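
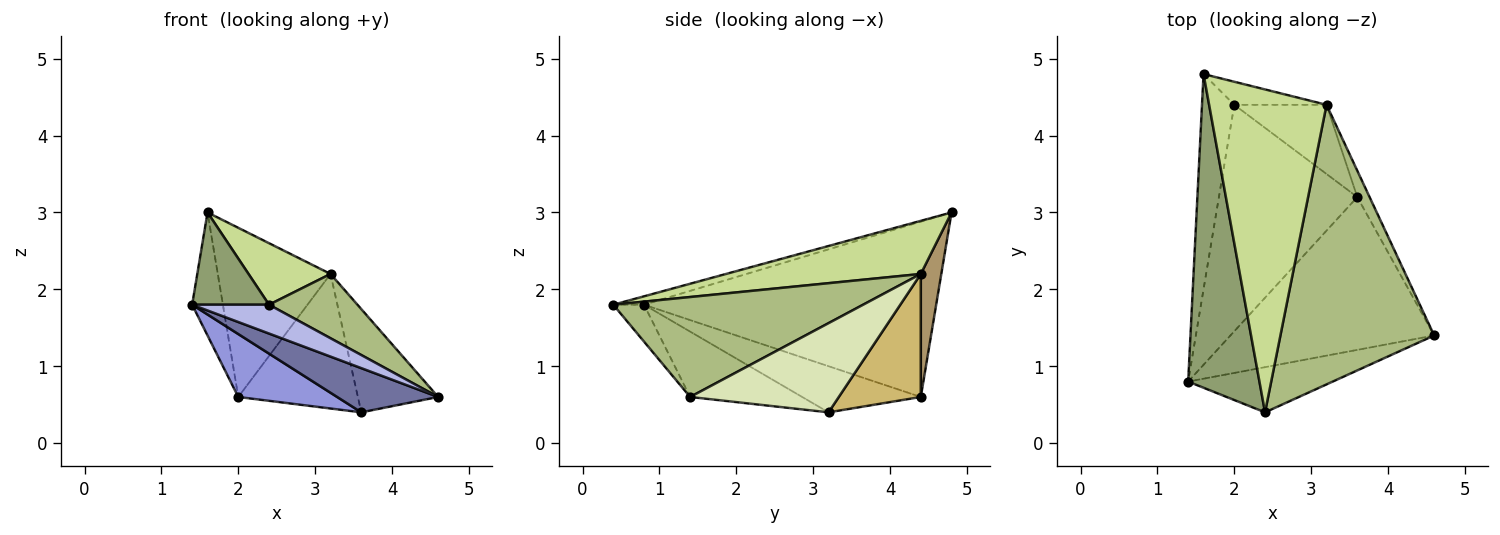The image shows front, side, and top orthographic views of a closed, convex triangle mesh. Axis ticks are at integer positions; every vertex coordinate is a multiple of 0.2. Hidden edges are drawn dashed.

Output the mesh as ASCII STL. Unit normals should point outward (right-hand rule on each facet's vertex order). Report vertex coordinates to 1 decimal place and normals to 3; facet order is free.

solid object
 facet normal -0.294 -0.266 -0.918
  outer loop
   vertex 3.6 3.2 0.4
   vertex 4.6 1.4 0.6
   vertex 1.4 0.8 1.8
  endloop
 endfacet
 facet normal -0.978 0.103 -0.180
  outer loop
   vertex 2.0 4.4 0.6
   vertex 1.4 0.8 1.8
   vertex 1.6 4.8 3.0
  endloop
 endfacet
 facet normal -0.306 -0.255 -0.917
  outer loop
   vertex 2.0 4.4 0.6
   vertex 3.6 3.2 0.4
   vertex 1.4 0.8 1.8
  endloop
 endfacet
 facet normal -0.210 -0.526 -0.824
  outer loop
   vertex 2.4 0.4 1.8
   vertex 1.4 0.8 1.8
   vertex 4.6 1.4 0.6
  endloop
 endfacet
 facet normal -0.112 -0.280 0.953
  outer loop
   vertex 2.4 0.4 1.8
   vertex 1.6 4.8 3.0
   vertex 1.4 0.8 1.8
  endloop
 endfacet
 facet normal 0.535 -0.189 0.823
  outer loop
   vertex 3.2 4.4 2.2
   vertex 2.4 0.4 1.8
   vertex 4.6 1.4 0.6
  endloop
 endfacet
 facet normal 0.406 -0.171 0.898
  outer loop
   vertex 3.2 4.4 2.2
   vertex 1.6 4.8 3.0
   vertex 2.4 0.4 1.8
  endloop
 endfacet
 facet normal 0.873 0.472 -0.120
  outer loop
   vertex 3.2 4.4 2.2
   vertex 4.6 1.4 0.6
   vertex 3.6 3.2 0.4
  endloop
 endfacet
 facet normal 0.177 0.975 -0.133
  outer loop
   vertex 3.2 4.4 2.2
   vertex 2.0 4.4 0.6
   vertex 1.6 4.8 3.0
  endloop
 endfacet
 facet normal 0.521 0.759 -0.390
  outer loop
   vertex 3.2 4.4 2.2
   vertex 3.6 3.2 0.4
   vertex 2.0 4.4 0.6
  endloop
 endfacet
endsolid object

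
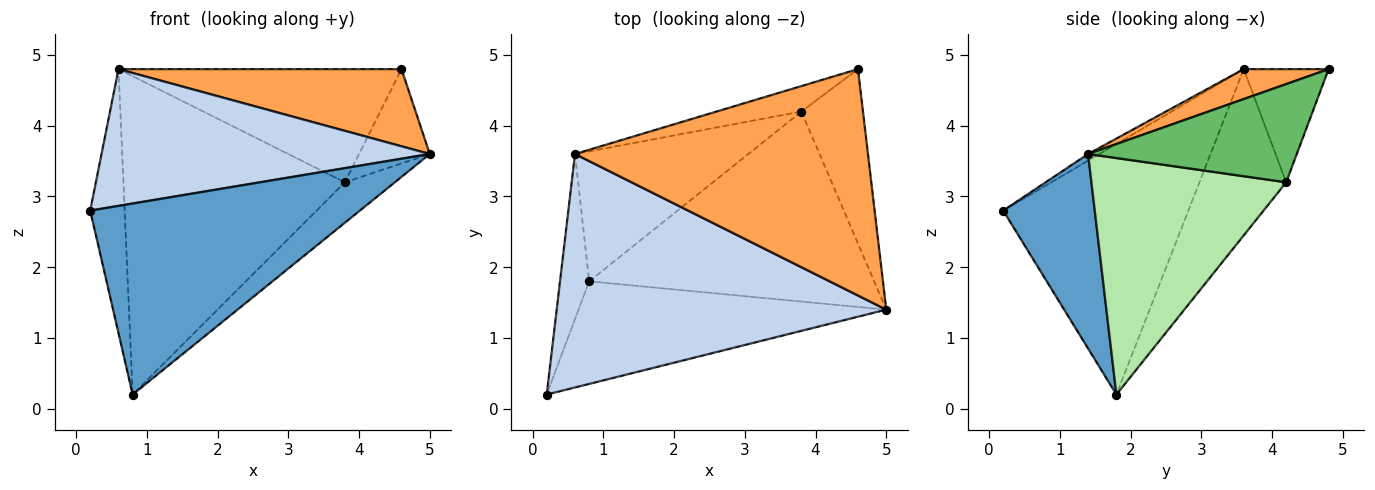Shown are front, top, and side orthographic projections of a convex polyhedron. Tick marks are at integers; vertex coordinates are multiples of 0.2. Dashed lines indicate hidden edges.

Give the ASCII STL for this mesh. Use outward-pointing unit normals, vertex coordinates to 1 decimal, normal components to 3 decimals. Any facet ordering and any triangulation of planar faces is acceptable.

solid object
 facet normal 0.287 -0.844 -0.453
  outer loop
   vertex 0.8 1.8 0.2
   vertex 5.0 1.4 3.6
   vertex 0.2 0.2 2.8
  endloop
 endfacet
 facet normal -0.017 -0.505 0.863
  outer loop
   vertex 0.6 3.6 4.8
   vertex 0.2 0.2 2.8
   vertex 5.0 1.4 3.6
  endloop
 endfacet
 facet normal 0.096 -0.321 0.942
  outer loop
   vertex 0.6 3.6 4.8
   vertex 5.0 1.4 3.6
   vertex 4.6 4.8 4.8
  endloop
 endfacet
 facet normal -0.977 0.182 -0.114
  outer loop
   vertex 0.6 3.6 4.8
   vertex 0.8 1.8 0.2
   vertex 0.2 0.2 2.8
  endloop
 endfacet
 facet normal 0.814 0.276 -0.511
  outer loop
   vertex 3.8 4.2 3.2
   vertex 4.6 4.8 4.8
   vertex 5.0 1.4 3.6
  endloop
 endfacet
 facet normal 0.630 0.162 -0.759
  outer loop
   vertex 3.8 4.2 3.2
   vertex 5.0 1.4 3.6
   vertex 0.8 1.8 0.2
  endloop
 endfacet
 facet normal -0.281 0.936 -0.211
  outer loop
   vertex 3.8 4.2 3.2
   vertex 0.6 3.6 4.8
   vertex 4.6 4.8 4.8
  endloop
 endfacet
 facet normal -0.341 0.870 -0.355
  outer loop
   vertex 3.8 4.2 3.2
   vertex 0.8 1.8 0.2
   vertex 0.6 3.6 4.8
  endloop
 endfacet
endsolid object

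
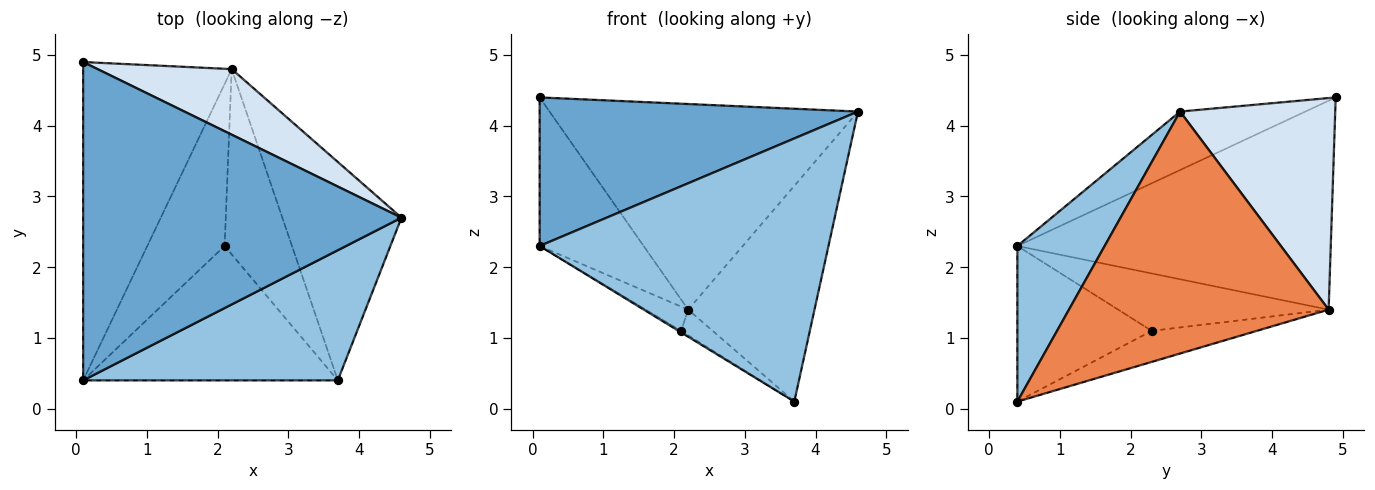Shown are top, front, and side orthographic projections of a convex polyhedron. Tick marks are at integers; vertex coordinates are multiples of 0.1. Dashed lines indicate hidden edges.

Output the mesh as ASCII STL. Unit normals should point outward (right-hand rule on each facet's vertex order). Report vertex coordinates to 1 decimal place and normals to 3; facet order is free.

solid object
 facet normal -0.164 -0.417 0.894
  outer loop
   vertex 0.1 4.9 4.4
   vertex 0.1 0.4 2.3
   vertex 4.6 2.7 4.2
  endloop
 endfacet
 facet normal 0.262 -0.865 0.428
  outer loop
   vertex 3.7 0.4 0.1
   vertex 4.6 2.7 4.2
   vertex 0.1 0.4 2.3
  endloop
 endfacet
 facet normal -0.787 0.261 -0.559
  outer loop
   vertex 2.2 4.8 1.4
   vertex 0.1 0.4 2.3
   vertex 0.1 4.9 4.4
  endloop
 endfacet
 facet normal 0.432 0.859 0.274
  outer loop
   vertex 2.2 4.8 1.4
   vertex 0.1 4.9 4.4
   vertex 4.6 2.7 4.2
  endloop
 endfacet
 facet normal 0.822 0.400 -0.405
  outer loop
   vertex 2.2 4.8 1.4
   vertex 4.6 2.7 4.2
   vertex 3.7 0.4 0.1
  endloop
 endfacet
 facet normal -0.521 0.010 -0.853
  outer loop
   vertex 2.1 2.3 1.1
   vertex 3.7 0.4 0.1
   vertex 0.1 0.4 2.3
  endloop
 endfacet
 facet normal -0.592 0.119 -0.797
  outer loop
   vertex 2.1 2.3 1.1
   vertex 0.1 0.4 2.3
   vertex 2.2 4.8 1.4
  endloop
 endfacet
 facet normal -0.415 0.125 -0.901
  outer loop
   vertex 2.1 2.3 1.1
   vertex 2.2 4.8 1.4
   vertex 3.7 0.4 0.1
  endloop
 endfacet
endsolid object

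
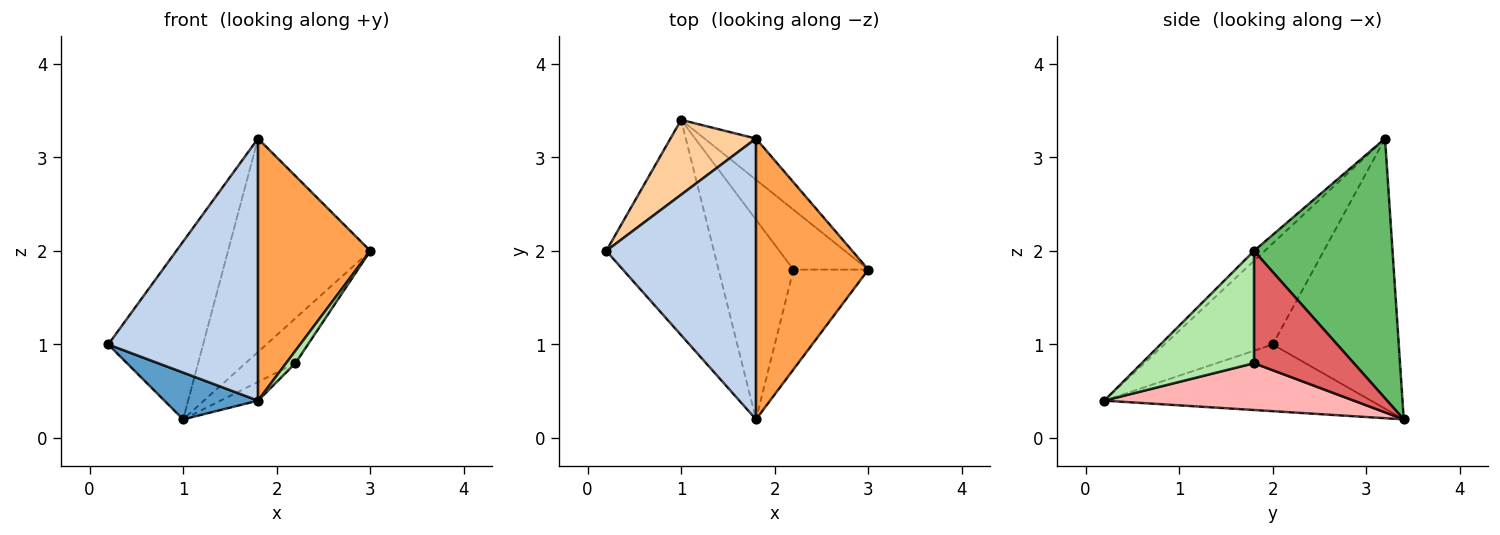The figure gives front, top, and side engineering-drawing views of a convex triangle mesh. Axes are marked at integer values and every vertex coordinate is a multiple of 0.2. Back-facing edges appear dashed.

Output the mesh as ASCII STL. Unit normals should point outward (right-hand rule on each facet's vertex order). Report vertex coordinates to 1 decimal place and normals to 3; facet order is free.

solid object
 facet normal -0.518 -0.182 -0.836
  outer loop
   vertex 1.0 3.4 0.2
   vertex 1.8 0.2 0.4
   vertex 0.2 2.0 1.0
  endloop
 endfacet
 facet normal -0.443 -0.612 0.656
  outer loop
   vertex 1.8 3.2 3.2
   vertex 0.2 2.0 1.0
   vertex 1.8 0.2 0.4
  endloop
 endfacet
 facet normal -0.065 -0.681 0.730
  outer loop
   vertex 1.8 3.2 3.2
   vertex 1.8 0.2 0.4
   vertex 3.0 1.8 2.0
  endloop
 endfacet
 facet normal -0.775 0.583 0.245
  outer loop
   vertex 1.8 3.2 3.2
   vertex 1.0 3.4 0.2
   vertex 0.2 2.0 1.0
  endloop
 endfacet
 facet normal 0.691 0.710 -0.137
  outer loop
   vertex 1.8 3.2 3.2
   vertex 3.0 1.8 2.0
   vertex 1.0 3.4 0.2
  endloop
 endfacet
 facet normal 0.830 -0.069 -0.553
  outer loop
   vertex 2.2 1.8 0.8
   vertex 3.0 1.8 2.0
   vertex 1.8 0.2 0.4
  endloop
 endfacet
 facet normal 0.768 0.384 -0.512
  outer loop
   vertex 2.2 1.8 0.8
   vertex 1.0 3.4 0.2
   vertex 3.0 1.8 2.0
  endloop
 endfacet
 facet normal 0.528 0.079 -0.845
  outer loop
   vertex 2.2 1.8 0.8
   vertex 1.8 0.2 0.4
   vertex 1.0 3.4 0.2
  endloop
 endfacet
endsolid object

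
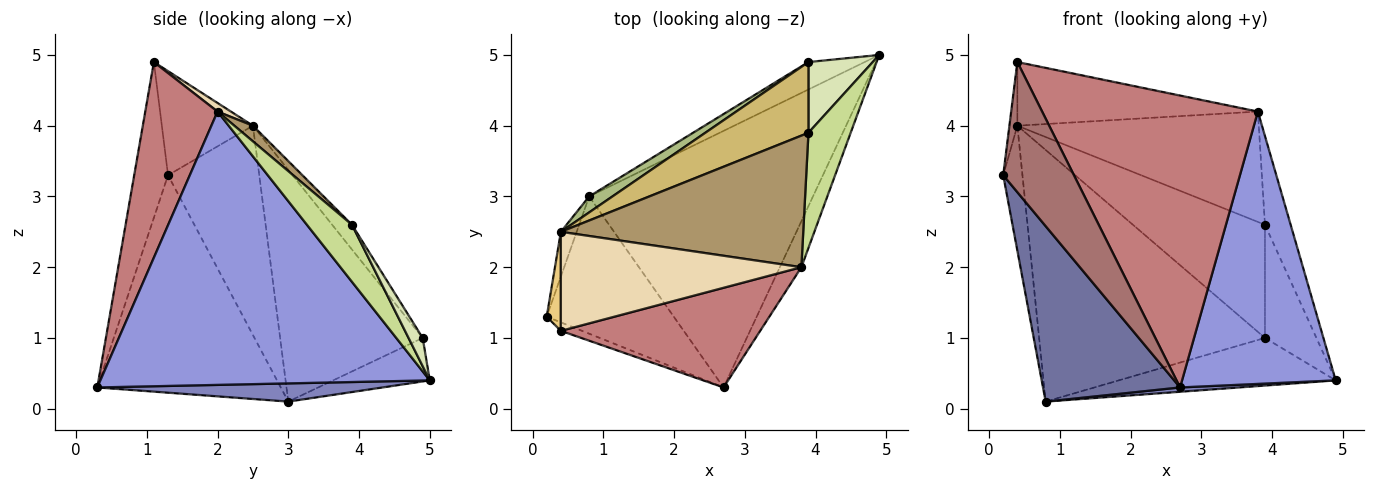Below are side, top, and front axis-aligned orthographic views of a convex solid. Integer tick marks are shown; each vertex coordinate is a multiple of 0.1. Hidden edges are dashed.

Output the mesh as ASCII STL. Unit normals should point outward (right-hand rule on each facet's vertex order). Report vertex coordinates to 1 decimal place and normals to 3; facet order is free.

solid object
 facet normal -0.726 -0.542 -0.424
  outer loop
   vertex 0.8 3.0 0.1
   vertex 2.7 0.3 0.3
   vertex 0.2 1.3 3.3
  endloop
 endfacet
 facet normal 0.081 -0.017 -0.997
  outer loop
   vertex 0.8 3.0 0.1
   vertex 4.9 5.0 0.4
   vertex 2.7 0.3 0.3
  endloop
 endfacet
 facet normal 0.904 -0.422 -0.071
  outer loop
   vertex 3.8 2.0 4.2
   vertex 2.7 0.3 0.3
   vertex 4.9 5.0 0.4
  endloop
 endfacet
 facet normal -0.360 0.808 -0.466
  outer loop
   vertex 3.9 4.9 1.0
   vertex 4.9 5.0 0.4
   vertex 0.8 3.0 0.1
  endloop
 endfacet
 facet normal -0.976 0.206 -0.074
  outer loop
   vertex 0.4 2.5 4.0
   vertex 0.8 3.0 0.1
   vertex 0.2 1.3 3.3
  endloop
 endfacet
 facet normal -0.533 0.844 0.054
  outer loop
   vertex 0.4 2.5 4.0
   vertex 3.9 4.9 1.0
   vertex 0.8 3.0 0.1
  endloop
 endfacet
 facet normal 0.731 0.417 0.541
  outer loop
   vertex 3.9 3.9 2.6
   vertex 3.8 2.0 4.2
   vertex 4.9 5.0 0.4
  endloop
 endfacet
 facet normal 0.227 0.826 0.516
  outer loop
   vertex 3.9 3.9 2.6
   vertex 4.9 5.0 0.4
   vertex 3.9 4.9 1.0
  endloop
 endfacet
 facet normal 0.049 0.642 0.765
  outer loop
   vertex 3.9 3.9 2.6
   vertex 0.4 2.5 4.0
   vertex 3.8 2.0 4.2
  endloop
 endfacet
 facet normal -0.126 0.841 0.526
  outer loop
   vertex 3.9 3.9 2.6
   vertex 3.9 4.9 1.0
   vertex 0.4 2.5 4.0
  endloop
 endfacet
 facet normal -0.987 0.086 0.134
  outer loop
   vertex 0.4 1.1 4.9
   vertex 0.4 2.5 4.0
   vertex 0.2 1.3 3.3
  endloop
 endfacet
 facet normal 0.030 0.541 0.841
  outer loop
   vertex 0.4 1.1 4.9
   vertex 3.8 2.0 4.2
   vertex 0.4 2.5 4.0
  endloop
 endfacet
 facet normal -0.431 -0.901 -0.059
  outer loop
   vertex 0.4 1.1 4.9
   vertex 0.2 1.3 3.3
   vertex 2.7 0.3 0.3
  endloop
 endfacet
 facet normal 0.302 -0.902 0.308
  outer loop
   vertex 0.4 1.1 4.9
   vertex 2.7 0.3 0.3
   vertex 3.8 2.0 4.2
  endloop
 endfacet
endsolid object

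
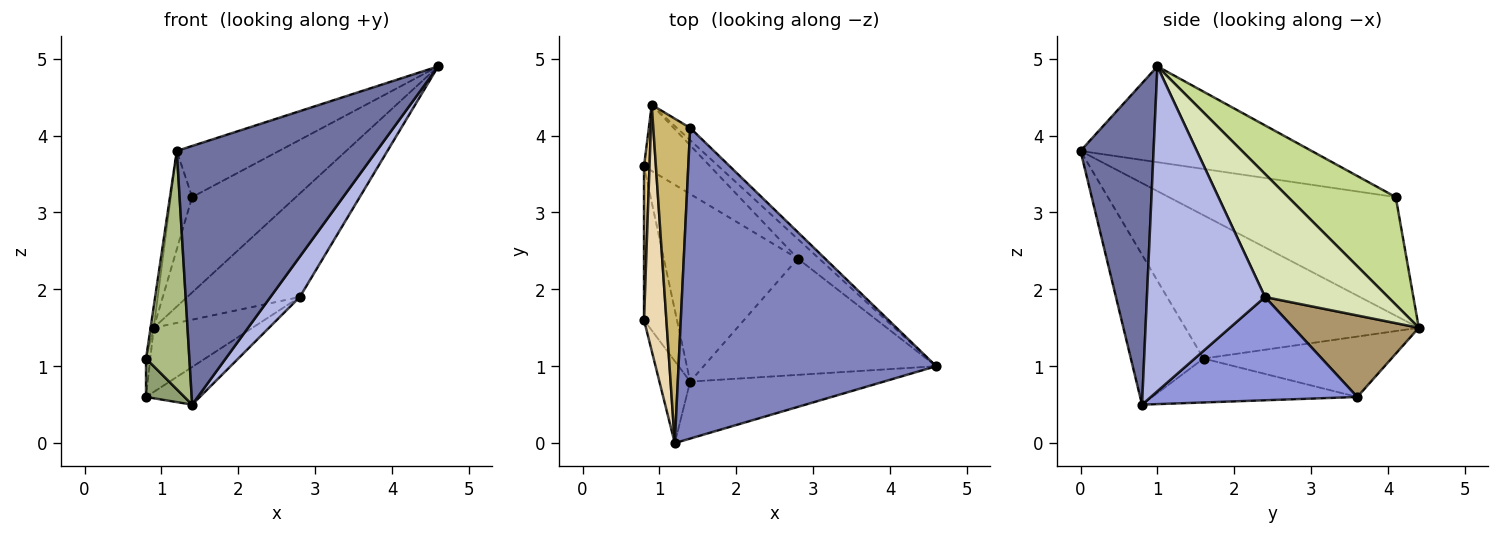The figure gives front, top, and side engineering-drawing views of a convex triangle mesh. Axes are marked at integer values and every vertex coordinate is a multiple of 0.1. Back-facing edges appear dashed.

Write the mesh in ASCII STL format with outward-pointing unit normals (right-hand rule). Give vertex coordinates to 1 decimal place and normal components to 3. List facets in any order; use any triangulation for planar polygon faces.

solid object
 facet normal 0.336 -0.920 -0.203
  outer loop
   vertex 1.4 0.8 0.5
   vertex 4.6 1.0 4.9
   vertex 1.2 0.0 3.8
  endloop
 endfacet
 facet normal -0.345 0.152 0.926
  outer loop
   vertex 1.4 4.1 3.2
   vertex 1.2 0.0 3.8
   vertex 4.6 1.0 4.9
  endloop
 endfacet
 facet normal 0.603 0.157 -0.782
  outer loop
   vertex 2.8 2.4 1.9
   vertex 1.4 0.8 0.5
   vertex 0.8 3.6 0.6
  endloop
 endfacet
 facet normal 0.797 -0.198 -0.571
  outer loop
   vertex 2.8 2.4 1.9
   vertex 4.6 1.0 4.9
   vertex 1.4 0.8 0.5
  endloop
 endfacet
 facet normal -0.791 -0.148 -0.593
  outer loop
   vertex 0.8 1.6 1.1
   vertex 0.8 3.6 0.6
   vertex 1.4 0.8 0.5
  endloop
 endfacet
 facet normal -0.846 -0.504 -0.174
  outer loop
   vertex 0.8 1.6 1.1
   vertex 1.4 0.8 0.5
   vertex 1.2 0.0 3.8
  endloop
 endfacet
 facet normal 0.717 0.691 -0.089
  outer loop
   vertex 0.9 4.4 1.5
   vertex 1.4 4.1 3.2
   vertex 4.6 1.0 4.9
  endloop
 endfacet
 facet normal 0.732 0.670 -0.126
  outer loop
   vertex 0.9 4.4 1.5
   vertex 4.6 1.0 4.9
   vertex 2.8 2.4 1.9
  endloop
 endfacet
 facet normal 0.662 0.522 -0.537
  outer loop
   vertex 0.9 4.4 1.5
   vertex 2.8 2.4 1.9
   vertex 0.8 3.6 0.6
  endloop
 endfacet
 facet normal -0.951 0.090 0.296
  outer loop
   vertex 0.9 4.4 1.5
   vertex 1.2 0.0 3.8
   vertex 1.4 4.1 3.2
  endloop
 endfacet
 facet normal -0.996 0.023 0.091
  outer loop
   vertex 0.9 4.4 1.5
   vertex 0.8 3.6 0.6
   vertex 0.8 1.6 1.1
  endloop
 endfacet
 facet normal -0.988 0.013 0.154
  outer loop
   vertex 0.9 4.4 1.5
   vertex 0.8 1.6 1.1
   vertex 1.2 0.0 3.8
  endloop
 endfacet
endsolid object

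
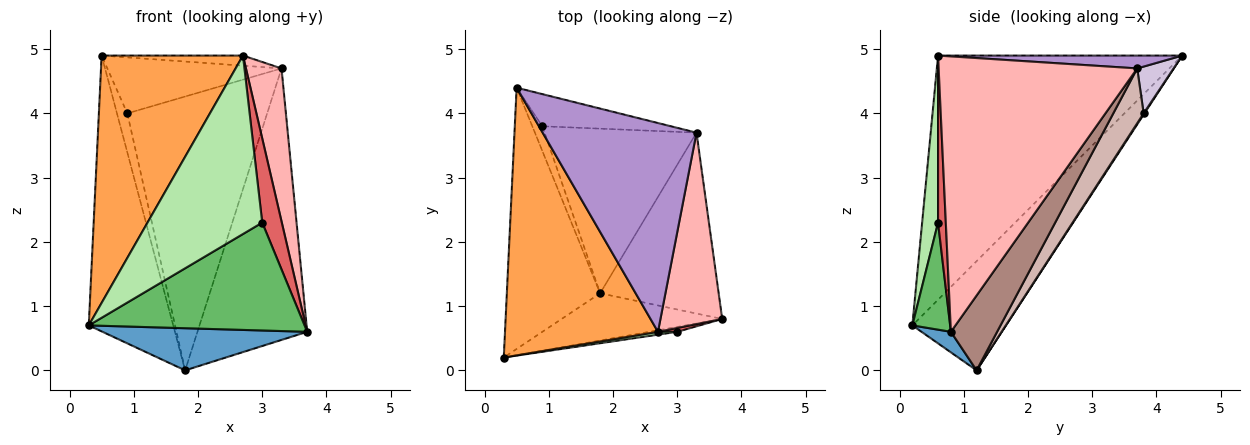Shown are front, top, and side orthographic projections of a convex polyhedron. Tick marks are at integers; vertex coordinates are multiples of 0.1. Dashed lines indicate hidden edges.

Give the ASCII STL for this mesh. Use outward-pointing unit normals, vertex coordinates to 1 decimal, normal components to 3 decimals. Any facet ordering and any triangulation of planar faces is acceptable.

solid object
 facet normal 0.095 -0.663 -0.743
  outer loop
   vertex 1.8 1.2 0.0
   vertex 3.7 0.8 0.6
   vertex 0.3 0.2 0.7
  endloop
 endfacet
 facet normal -0.627 0.566 -0.536
  outer loop
   vertex 1.8 1.2 0.0
   vertex 0.3 0.2 0.7
   vertex 0.5 4.4 4.9
  endloop
 endfacet
 facet normal -0.761 -0.440 0.477
  outer loop
   vertex 2.7 0.6 4.9
   vertex 0.5 4.4 4.9
   vertex 0.3 0.2 0.7
  endloop
 endfacet
 facet normal 0.064 0.843 -0.534
  outer loop
   vertex 0.9 3.8 4.0
   vertex 1.8 1.2 0.0
   vertex 0.5 4.4 4.9
  endloop
 endfacet
 facet normal 0.172 -0.984 -0.045
  outer loop
   vertex 3.0 0.6 2.3
   vertex 0.3 0.2 0.7
   vertex 3.7 0.8 0.6
  endloop
 endfacet
 facet normal 0.137 -0.990 0.016
  outer loop
   vertex 3.0 0.6 2.3
   vertex 2.7 0.6 4.9
   vertex 0.3 0.2 0.7
  endloop
 endfacet
 facet normal 0.369 -0.929 0.043
  outer loop
   vertex 3.0 0.6 2.3
   vertex 3.7 0.8 0.6
   vertex 2.7 0.6 4.9
  endloop
 endfacet
 facet normal 0.961 -0.172 0.216
  outer loop
   vertex 3.3 3.7 4.7
   vertex 2.7 0.6 4.9
   vertex 3.7 0.8 0.6
  endloop
 endfacet
 facet normal 0.083 0.048 0.995
  outer loop
   vertex 3.3 3.7 4.7
   vertex 0.5 4.4 4.9
   vertex 2.7 0.6 4.9
  endloop
 endfacet
 facet normal 0.178 0.853 -0.490
  outer loop
   vertex 3.3 3.7 4.7
   vertex 0.9 3.8 4.0
   vertex 0.5 4.4 4.9
  endloop
 endfacet
 facet normal 0.331 0.785 -0.523
  outer loop
   vertex 3.3 3.7 4.7
   vertex 3.7 0.8 0.6
   vertex 1.8 1.2 0.0
  endloop
 endfacet
 facet normal 0.183 0.843 -0.507
  outer loop
   vertex 3.3 3.7 4.7
   vertex 1.8 1.2 0.0
   vertex 0.9 3.8 4.0
  endloop
 endfacet
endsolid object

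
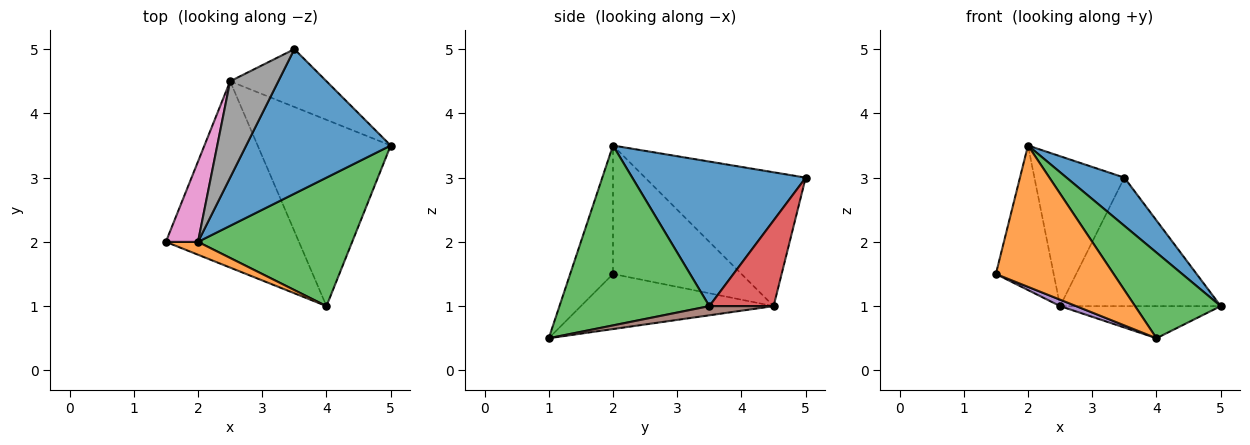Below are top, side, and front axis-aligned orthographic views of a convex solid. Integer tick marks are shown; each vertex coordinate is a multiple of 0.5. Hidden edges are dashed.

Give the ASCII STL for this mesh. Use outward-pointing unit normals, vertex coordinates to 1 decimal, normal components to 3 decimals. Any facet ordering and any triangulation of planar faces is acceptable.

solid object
 facet normal 0.688 -0.229 0.688
  outer loop
   vertex 2.0 2.0 3.5
   vertex 5.0 3.5 1.0
   vertex 3.5 5.0 3.0
  endloop
 endfacet
 facet normal -0.341 -0.936 0.085
  outer loop
   vertex 4.0 1.0 0.5
   vertex 2.0 2.0 3.5
   vertex 1.5 2.0 1.5
  endloop
 endfacet
 facet normal 0.697 -0.398 0.597
  outer loop
   vertex 4.0 1.0 0.5
   vertex 5.0 3.5 1.0
   vertex 2.0 2.0 3.5
  endloop
 endfacet
 facet normal 0.343 0.857 -0.386
  outer loop
   vertex 2.5 4.5 1.0
   vertex 3.5 5.0 3.0
   vertex 5.0 3.5 1.0
  endloop
 endfacet
 facet normal -0.382 -0.032 -0.924
  outer loop
   vertex 2.5 4.5 1.0
   vertex 4.0 1.0 0.5
   vertex 1.5 2.0 1.5
  endloop
 endfacet
 facet normal 0.068 0.170 -0.983
  outer loop
   vertex 2.5 4.5 1.0
   vertex 5.0 3.5 1.0
   vertex 4.0 1.0 0.5
  endloop
 endfacet
 facet normal -0.889 0.400 0.222
  outer loop
   vertex 2.5 4.5 1.0
   vertex 1.5 2.0 1.5
   vertex 2.0 2.0 3.5
  endloop
 endfacet
 facet normal -0.832 0.466 0.300
  outer loop
   vertex 2.5 4.5 1.0
   vertex 2.0 2.0 3.5
   vertex 3.5 5.0 3.0
  endloop
 endfacet
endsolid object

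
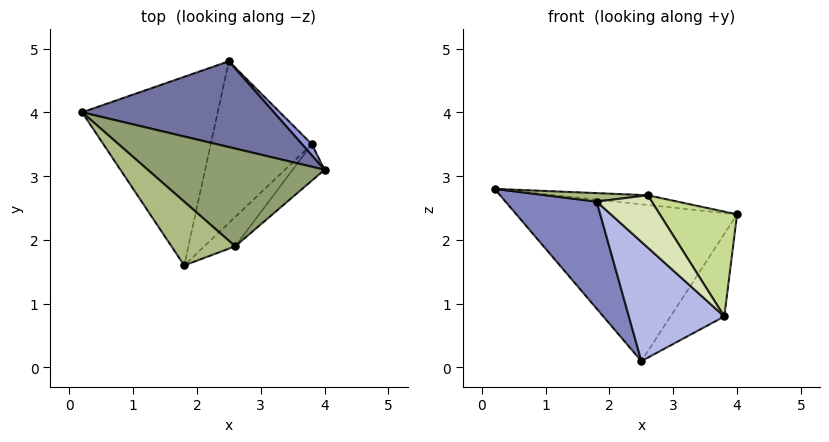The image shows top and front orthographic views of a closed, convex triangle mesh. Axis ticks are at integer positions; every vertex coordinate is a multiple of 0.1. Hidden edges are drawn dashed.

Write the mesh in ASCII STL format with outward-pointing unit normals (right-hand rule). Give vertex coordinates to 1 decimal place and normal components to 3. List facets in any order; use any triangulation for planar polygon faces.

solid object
 facet normal 0.250 0.849 0.465
  outer loop
   vertex 2.5 4.8 0.1
   vertex 0.2 4.0 2.8
   vertex 4.0 3.1 2.4
  endloop
 endfacet
 facet normal -0.647 -0.376 -0.663
  outer loop
   vertex 2.5 4.8 0.1
   vertex 1.8 1.6 2.6
   vertex 0.2 4.0 2.8
  endloop
 endfacet
 facet normal 0.677 0.730 0.098
  outer loop
   vertex 3.8 3.5 0.8
   vertex 2.5 4.8 0.1
   vertex 4.0 3.1 2.4
  endloop
 endfacet
 facet normal -0.158 -0.586 -0.795
  outer loop
   vertex 3.8 3.5 0.8
   vertex 1.8 1.6 2.6
   vertex 2.5 4.8 0.1
  endloop
 endfacet
 facet normal 0.127 0.098 0.987
  outer loop
   vertex 2.6 1.9 2.7
   vertex 4.0 3.1 2.4
   vertex 0.2 4.0 2.8
  endloop
 endfacet
 facet normal -0.074 -0.132 0.989
  outer loop
   vertex 2.6 1.9 2.7
   vertex 0.2 4.0 2.8
   vertex 1.8 1.6 2.6
  endloop
 endfacet
 facet normal 0.594 -0.760 -0.264
  outer loop
   vertex 2.6 1.9 2.7
   vertex 3.8 3.5 0.8
   vertex 4.0 3.1 2.4
  endloop
 endfacet
 facet normal 0.362 -0.813 -0.456
  outer loop
   vertex 2.6 1.9 2.7
   vertex 1.8 1.6 2.6
   vertex 3.8 3.5 0.8
  endloop
 endfacet
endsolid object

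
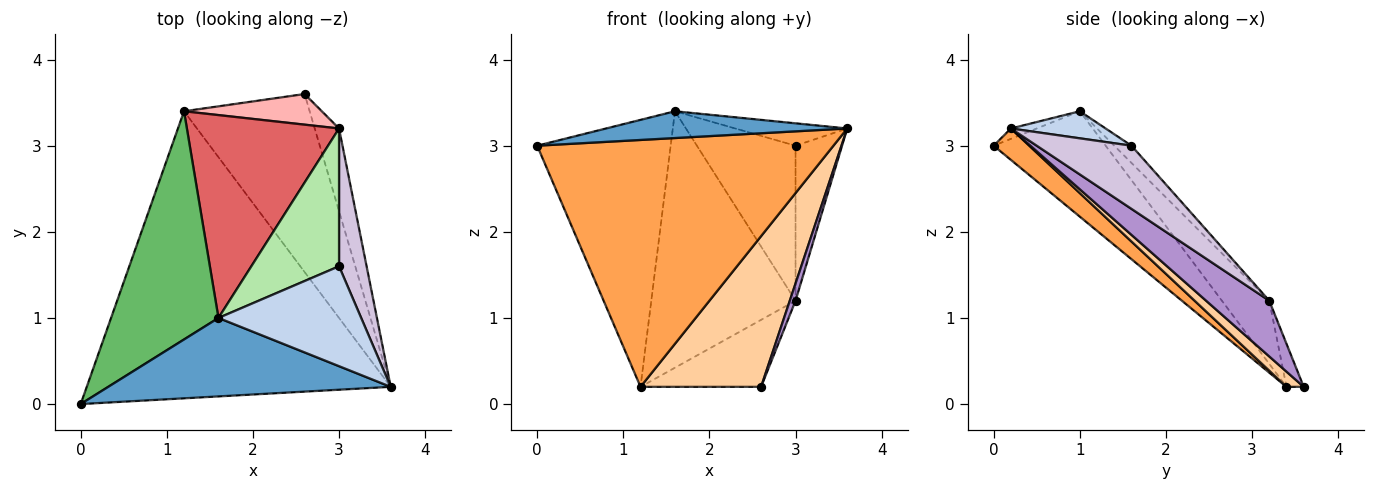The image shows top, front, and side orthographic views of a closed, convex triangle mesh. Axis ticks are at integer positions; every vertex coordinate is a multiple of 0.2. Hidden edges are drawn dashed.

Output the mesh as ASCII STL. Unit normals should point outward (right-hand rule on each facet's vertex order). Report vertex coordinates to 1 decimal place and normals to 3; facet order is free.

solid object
 facet normal -0.035 -0.323 0.946
  outer loop
   vertex 1.6 1.0 3.4
   vertex 0.0 0.0 3.0
   vertex 3.6 0.2 3.2
  endloop
 endfacet
 facet normal 0.182 0.215 0.959
  outer loop
   vertex 3.0 1.6 3.0
   vertex 1.6 1.0 3.4
   vertex 3.6 0.2 3.2
  endloop
 endfacet
 facet normal 0.078 -0.650 -0.756
  outer loop
   vertex 1.2 3.4 0.2
   vertex 3.6 0.2 3.2
   vertex 0.0 0.0 3.0
  endloop
 endfacet
 facet normal 0.092 -0.643 -0.760
  outer loop
   vertex 1.2 3.4 0.2
   vertex 2.6 3.6 0.2
   vertex 3.6 0.2 3.2
  endloop
 endfacet
 facet normal -0.538 0.641 0.548
  outer loop
   vertex 1.2 3.4 0.2
   vertex 0.0 0.0 3.0
   vertex 1.6 1.0 3.4
  endloop
 endfacet
 facet normal -0.129 0.741 0.659
  outer loop
   vertex 3.0 3.2 1.2
   vertex 1.6 1.0 3.4
   vertex 3.0 1.6 3.0
  endloop
 endfacet
 facet normal -0.249 0.760 0.601
  outer loop
   vertex 3.0 3.2 1.2
   vertex 1.2 3.4 0.2
   vertex 1.6 1.0 3.4
  endloop
 endfacet
 facet normal -0.129 0.902 0.412
  outer loop
   vertex 3.0 3.2 1.2
   vertex 2.6 3.6 0.2
   vertex 1.2 3.4 0.2
  endloop
 endfacet
 facet normal 0.913 -0.083 -0.399
  outer loop
   vertex 3.0 3.2 1.2
   vertex 3.6 0.2 3.2
   vertex 2.6 3.6 0.2
  endloop
 endfacet
 facet normal 0.836 0.410 0.365
  outer loop
   vertex 3.0 3.2 1.2
   vertex 3.0 1.6 3.0
   vertex 3.6 0.2 3.2
  endloop
 endfacet
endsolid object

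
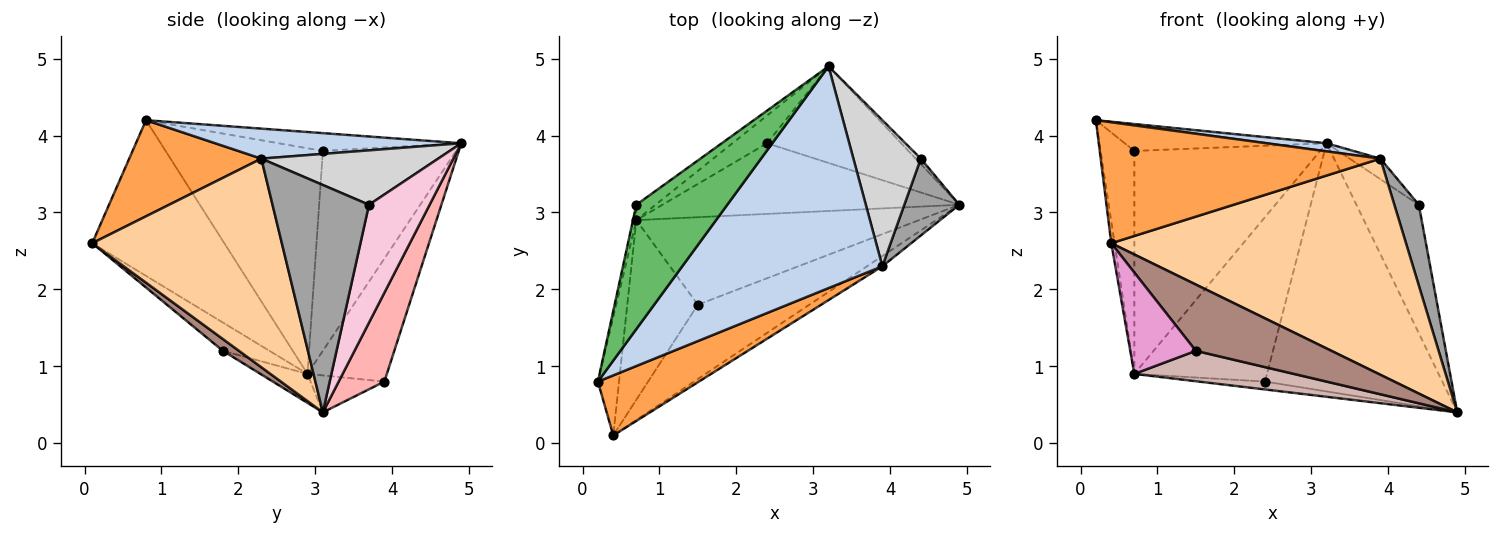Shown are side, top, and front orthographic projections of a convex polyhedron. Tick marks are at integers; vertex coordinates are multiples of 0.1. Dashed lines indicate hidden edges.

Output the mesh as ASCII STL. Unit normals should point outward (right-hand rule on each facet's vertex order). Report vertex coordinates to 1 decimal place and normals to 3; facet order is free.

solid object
 facet normal -0.991 0.024 -0.135
  outer loop
   vertex 0.7 2.9 0.9
   vertex 0.4 0.1 2.6
   vertex 0.2 0.8 4.2
  endloop
 endfacet
 facet normal 0.148 -0.036 0.988
  outer loop
   vertex 3.9 2.3 3.7
   vertex 3.2 4.9 3.9
   vertex 0.2 0.8 4.2
  endloop
 endfacet
 facet normal 0.390 -0.825 0.410
  outer loop
   vertex 3.9 2.3 3.7
   vertex 0.2 0.8 4.2
   vertex 0.4 0.1 2.6
  endloop
 endfacet
 facet normal 0.541 -0.840 -0.040
  outer loop
   vertex 3.9 2.3 3.7
   vertex 0.4 0.1 2.6
   vertex 4.9 3.1 0.4
  endloop
 endfacet
 facet normal -0.188 0.208 0.960
  outer loop
   vertex 0.7 3.1 3.8
   vertex 0.2 0.8 4.2
   vertex 3.2 4.9 3.9
  endloop
 endfacet
 facet normal -0.978 0.210 -0.014
  outer loop
   vertex 0.7 3.1 3.8
   vertex 0.7 2.9 0.9
   vertex 0.2 0.8 4.2
  endloop
 endfacet
 facet normal -0.582 0.811 -0.056
  outer loop
   vertex 0.7 3.1 3.8
   vertex 3.2 4.9 3.9
   vertex 0.7 2.9 0.9
  endloop
 endfacet
 facet normal 0.234 0.906 -0.353
  outer loop
   vertex 2.4 3.9 0.8
   vertex 3.2 4.9 3.9
   vertex 4.9 3.1 0.4
  endloop
 endfacet
 facet normal -0.123 0.110 -0.986
  outer loop
   vertex 2.4 3.9 0.8
   vertex 4.9 3.1 0.4
   vertex 0.7 2.9 0.9
  endloop
 endfacet
 facet normal -0.508 0.849 -0.143
  outer loop
   vertex 2.4 3.9 0.8
   vertex 0.7 2.9 0.9
   vertex 3.2 4.9 3.9
  endloop
 endfacet
 facet normal 0.079 -0.664 -0.744
  outer loop
   vertex 1.5 1.8 1.2
   vertex 4.9 3.1 0.4
   vertex 0.4 0.1 2.6
  endloop
 endfacet
 facet normal -0.096 -0.327 -0.940
  outer loop
   vertex 1.5 1.8 1.2
   vertex 0.7 2.9 0.9
   vertex 4.9 3.1 0.4
  endloop
 endfacet
 facet normal -0.330 -0.464 -0.822
  outer loop
   vertex 1.5 1.8 1.2
   vertex 0.4 0.1 2.6
   vertex 0.7 2.9 0.9
  endloop
 endfacet
 facet normal 0.697 0.717 -0.030
  outer loop
   vertex 4.4 3.7 3.1
   vertex 4.9 3.1 0.4
   vertex 3.2 4.9 3.9
  endloop
 endfacet
 facet normal 0.944 -0.239 0.228
  outer loop
   vertex 4.4 3.7 3.1
   vertex 3.9 2.3 3.7
   vertex 4.9 3.1 0.4
  endloop
 endfacet
 facet normal 0.624 0.109 0.774
  outer loop
   vertex 4.4 3.7 3.1
   vertex 3.2 4.9 3.9
   vertex 3.9 2.3 3.7
  endloop
 endfacet
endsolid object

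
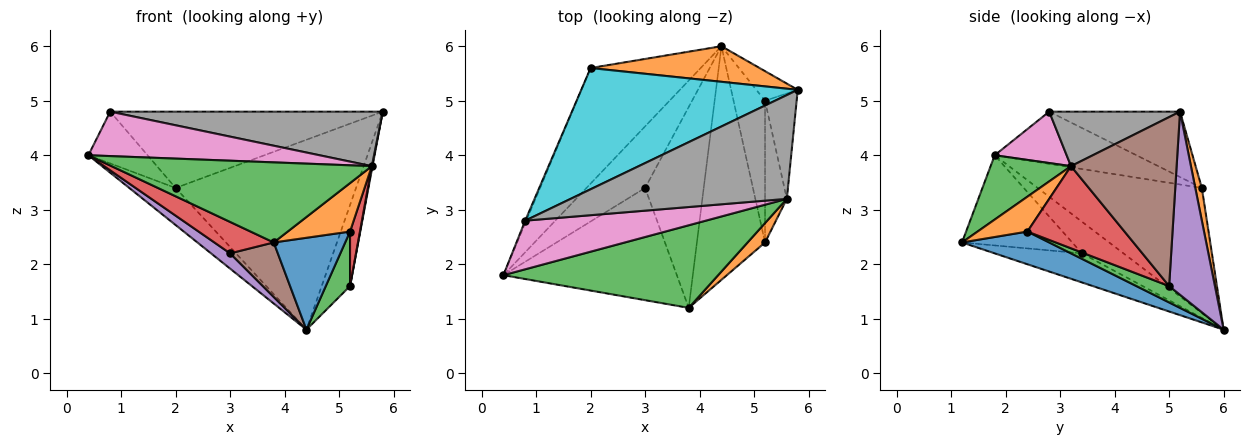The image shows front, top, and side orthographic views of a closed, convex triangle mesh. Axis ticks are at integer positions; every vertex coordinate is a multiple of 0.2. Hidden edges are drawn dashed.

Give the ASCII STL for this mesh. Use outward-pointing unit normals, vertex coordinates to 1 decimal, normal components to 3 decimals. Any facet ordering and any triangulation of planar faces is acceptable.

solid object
 facet normal -0.735 0.207 -0.646
  outer loop
   vertex 2.0 5.6 3.4
   vertex 4.4 6.0 0.8
   vertex 0.4 1.8 4.0
  endloop
 endfacet
 facet normal 0.036 0.982 0.184
  outer loop
   vertex 2.0 5.6 3.4
   vertex 5.8 5.2 4.8
   vertex 4.4 6.0 0.8
  endloop
 endfacet
 facet normal 0.210 -0.681 0.702
  outer loop
   vertex 5.6 3.2 3.8
   vertex 0.4 1.8 4.0
   vertex 3.8 1.2 2.4
  endloop
 endfacet
 facet normal -0.448 -0.241 -0.861
  outer loop
   vertex 3.0 3.4 2.2
   vertex 3.8 1.2 2.4
   vertex 0.4 1.8 4.0
  endloop
 endfacet
 facet normal -0.464 -0.213 -0.860
  outer loop
   vertex 3.0 3.4 2.2
   vertex 0.4 1.8 4.0
   vertex 4.4 6.0 0.8
  endloop
 endfacet
 facet normal -0.432 -0.236 -0.870
  outer loop
   vertex 3.0 3.4 2.2
   vertex 4.4 6.0 0.8
   vertex 3.8 1.2 2.4
  endloop
 endfacet
 facet normal 0.206 -0.660 0.722
  outer loop
   vertex 0.8 2.8 4.8
   vertex 0.4 1.8 4.0
   vertex 5.6 3.2 3.8
  endloop
 endfacet
 facet normal 0.218 -0.454 0.864
  outer loop
   vertex 0.8 2.8 4.8
   vertex 5.6 3.2 3.8
   vertex 5.8 5.2 4.8
  endloop
 endfacet
 facet normal -0.923 0.385 -0.020
  outer loop
   vertex 0.8 2.8 4.8
   vertex 2.0 5.6 3.4
   vertex 0.4 1.8 4.0
  endloop
 endfacet
 facet normal -0.248 0.516 0.820
  outer loop
   vertex 0.8 2.8 4.8
   vertex 5.8 5.2 4.8
   vertex 2.0 5.6 3.4
  endloop
 endfacet
 facet normal 0.408 -0.334 -0.850
  outer loop
   vertex 5.2 2.4 2.6
   vertex 3.8 1.2 2.4
   vertex 4.4 6.0 0.8
  endloop
 endfacet
 facet normal 0.596 -0.745 0.298
  outer loop
   vertex 5.2 2.4 2.6
   vertex 5.6 3.2 3.8
   vertex 3.8 1.2 2.4
  endloop
 endfacet
 facet normal 0.436 -0.323 -0.840
  outer loop
   vertex 5.2 5.0 1.6
   vertex 5.2 2.4 2.6
   vertex 4.4 6.0 0.8
  endloop
 endfacet
 facet normal 0.962 -0.098 -0.255
  outer loop
   vertex 5.2 5.0 1.6
   vertex 5.6 3.2 3.8
   vertex 5.2 2.4 2.6
  endloop
 endfacet
 facet normal 0.835 0.517 -0.189
  outer loop
   vertex 5.2 5.0 1.6
   vertex 4.4 6.0 0.8
   vertex 5.8 5.2 4.8
  endloop
 endfacet
 facet normal 0.983 -0.006 -0.184
  outer loop
   vertex 5.2 5.0 1.6
   vertex 5.8 5.2 4.8
   vertex 5.6 3.2 3.8
  endloop
 endfacet
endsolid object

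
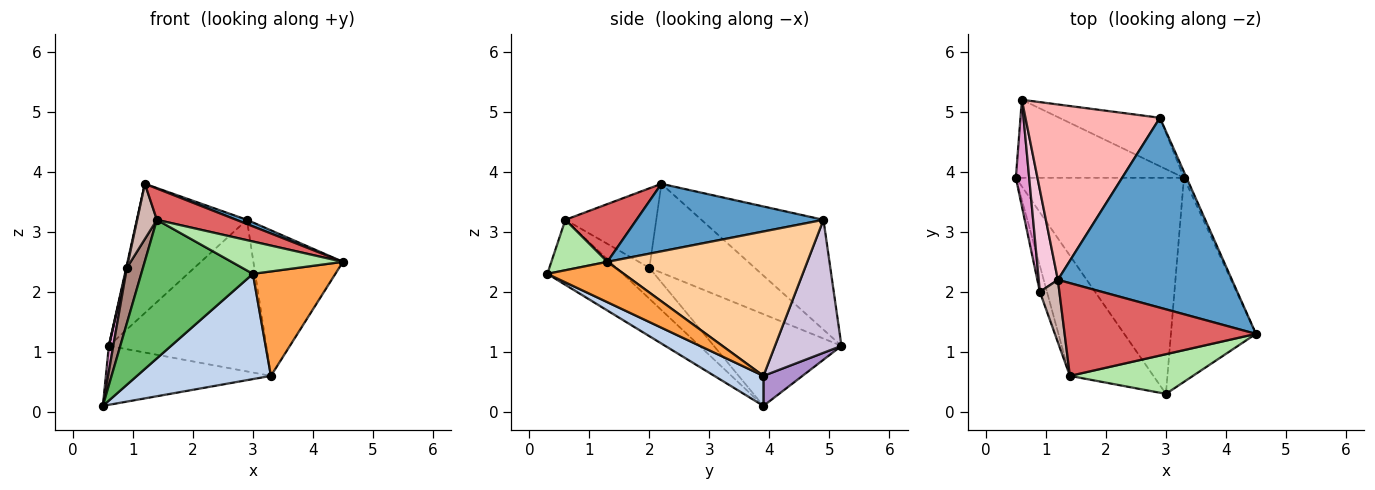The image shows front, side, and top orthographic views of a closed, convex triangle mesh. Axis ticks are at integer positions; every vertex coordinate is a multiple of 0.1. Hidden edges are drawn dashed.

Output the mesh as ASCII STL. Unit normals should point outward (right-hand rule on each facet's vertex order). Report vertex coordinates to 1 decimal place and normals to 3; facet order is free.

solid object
 facet normal 0.362 -0.021 0.932
  outer loop
   vertex 2.9 4.9 3.2
   vertex 1.2 2.2 3.8
   vertex 4.5 1.3 2.5
  endloop
 endfacet
 facet normal 0.159 -0.432 -0.888
  outer loop
   vertex 3.3 3.9 0.6
   vertex 3.0 0.3 2.3
   vertex 0.5 3.9 0.1
  endloop
 endfacet
 facet normal 0.389 -0.420 -0.820
  outer loop
   vertex 3.3 3.9 0.6
   vertex 4.5 1.3 2.5
   vertex 3.0 0.3 2.3
  endloop
 endfacet
 facet normal 0.912 0.409 -0.017
  outer loop
   vertex 3.3 3.9 0.6
   vertex 2.9 4.9 3.2
   vertex 4.5 1.3 2.5
  endloop
 endfacet
 facet normal -0.455 -0.673 -0.584
  outer loop
   vertex 1.4 0.6 3.2
   vertex 0.5 3.9 0.1
   vertex 3.0 0.3 2.3
  endloop
 endfacet
 facet normal 0.303 -0.602 0.739
  outer loop
   vertex 1.4 0.6 3.2
   vertex 3.0 0.3 2.3
   vertex 4.5 1.3 2.5
  endloop
 endfacet
 facet normal 0.275 -0.307 0.911
  outer loop
   vertex 1.4 0.6 3.2
   vertex 4.5 1.3 2.5
   vertex 1.2 2.2 3.8
  endloop
 endfacet
 facet normal -0.550 0.495 0.673
  outer loop
   vertex 0.6 5.2 1.1
   vertex 1.2 2.2 3.8
   vertex 2.9 4.9 3.2
  endloop
 endfacet
 facet normal 0.141 0.597 -0.790
  outer loop
   vertex 0.6 5.2 1.1
   vertex 3.3 3.9 0.6
   vertex 0.5 3.9 0.1
  endloop
 endfacet
 facet normal 0.373 0.884 -0.282
  outer loop
   vertex 0.6 5.2 1.1
   vertex 2.9 4.9 3.2
   vertex 3.3 3.9 0.6
  endloop
 endfacet
 facet normal -0.880 -0.430 -0.202
  outer loop
   vertex 0.9 2.0 2.4
   vertex 0.5 3.9 0.1
   vertex 1.4 0.6 3.2
  endloop
 endfacet
 facet normal -0.950 -0.206 0.233
  outer loop
   vertex 0.9 2.0 2.4
   vertex 1.4 0.6 3.2
   vertex 1.2 2.2 3.8
  endloop
 endfacet
 facet normal -0.989 -0.034 0.144
  outer loop
   vertex 0.9 2.0 2.4
   vertex 0.6 5.2 1.1
   vertex 0.5 3.9 0.1
  endloop
 endfacet
 facet normal -0.978 -0.006 0.210
  outer loop
   vertex 0.9 2.0 2.4
   vertex 1.2 2.2 3.8
   vertex 0.6 5.2 1.1
  endloop
 endfacet
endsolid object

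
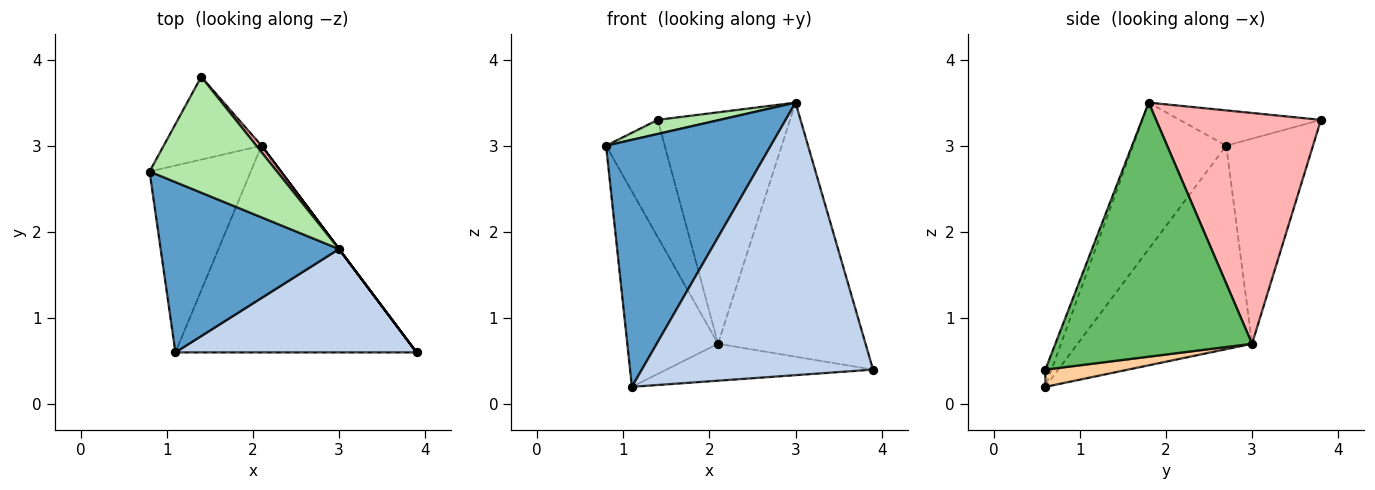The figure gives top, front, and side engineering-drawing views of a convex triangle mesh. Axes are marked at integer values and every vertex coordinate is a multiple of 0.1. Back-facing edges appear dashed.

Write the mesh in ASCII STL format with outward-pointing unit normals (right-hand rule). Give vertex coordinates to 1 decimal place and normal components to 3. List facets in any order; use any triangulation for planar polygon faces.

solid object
 facet normal -0.422 -0.746 0.515
  outer loop
   vertex 3.0 1.8 3.5
   vertex 0.8 2.7 3.0
   vertex 1.1 0.6 0.2
  endloop
 endfacet
 facet normal -0.025 -0.935 0.354
  outer loop
   vertex 3.0 1.8 3.5
   vertex 1.1 0.6 0.2
   vertex 3.9 0.6 0.4
  endloop
 endfacet
 facet normal -0.812 0.422 -0.404
  outer loop
   vertex 2.1 3.0 0.7
   vertex 1.1 0.6 0.2
   vertex 0.8 2.7 3.0
  endloop
 endfacet
 facet normal 0.070 0.175 -0.982
  outer loop
   vertex 2.1 3.0 0.7
   vertex 3.9 0.6 0.4
   vertex 1.1 0.6 0.2
  endloop
 endfacet
 facet normal 0.800 0.600 0.000
  outer loop
   vertex 2.1 3.0 0.7
   vertex 3.0 1.8 3.5
   vertex 3.9 0.6 0.4
  endloop
 endfacet
 facet normal -0.265 -0.116 0.957
  outer loop
   vertex 1.4 3.8 3.3
   vertex 0.8 2.7 3.0
   vertex 3.0 1.8 3.5
  endloop
 endfacet
 facet normal -0.771 0.521 -0.368
  outer loop
   vertex 1.4 3.8 3.3
   vertex 2.1 3.0 0.7
   vertex 0.8 2.7 3.0
  endloop
 endfacet
 facet normal 0.780 0.626 0.017
  outer loop
   vertex 1.4 3.8 3.3
   vertex 3.0 1.8 3.5
   vertex 2.1 3.0 0.7
  endloop
 endfacet
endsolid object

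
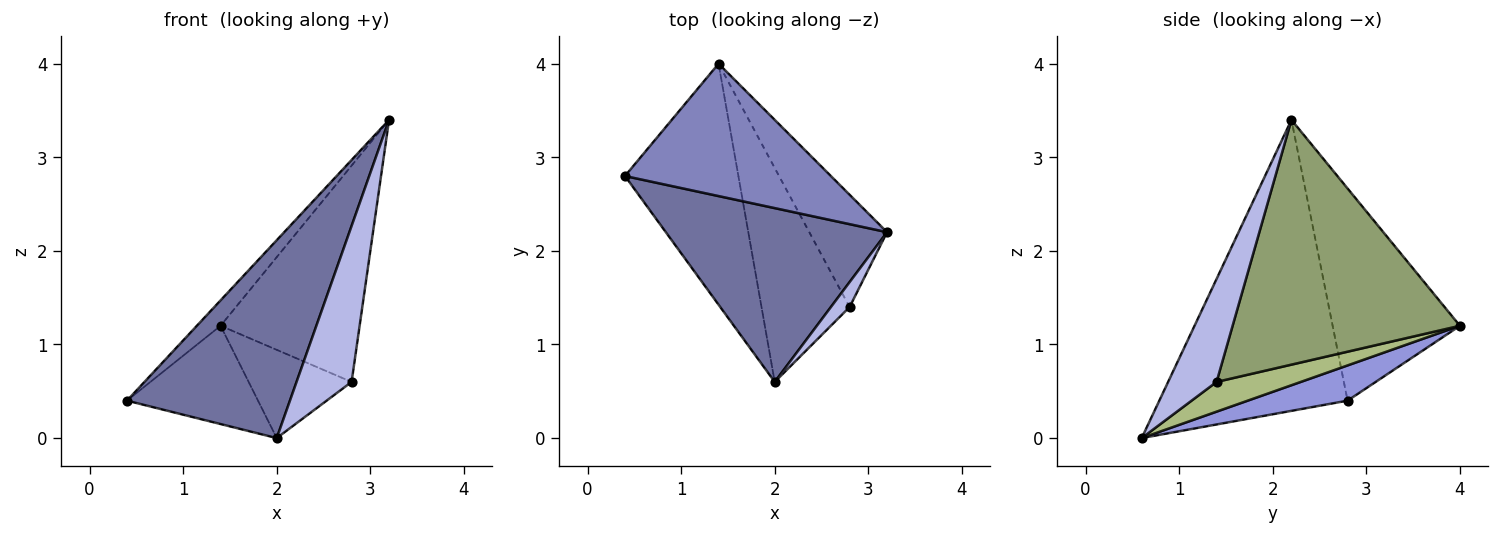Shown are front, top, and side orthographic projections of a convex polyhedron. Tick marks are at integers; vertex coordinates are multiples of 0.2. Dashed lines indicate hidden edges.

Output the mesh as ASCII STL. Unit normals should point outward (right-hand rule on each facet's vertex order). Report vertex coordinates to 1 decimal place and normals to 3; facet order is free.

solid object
 facet normal -0.656 -0.567 0.498
  outer loop
   vertex 2.0 0.6 0.0
   vertex 3.2 2.2 3.4
   vertex 0.4 2.8 0.4
  endloop
 endfacet
 facet normal -0.711 0.132 0.690
  outer loop
   vertex 1.4 4.0 1.2
   vertex 0.4 2.8 0.4
   vertex 3.2 2.2 3.4
  endloop
 endfacet
 facet normal 0.276 0.363 -0.890
  outer loop
   vertex 1.4 4.0 1.2
   vertex 2.0 0.6 0.0
   vertex 0.4 2.8 0.4
  endloop
 endfacet
 facet normal 0.656 -0.745 0.119
  outer loop
   vertex 2.8 1.4 0.6
   vertex 3.2 2.2 3.4
   vertex 2.0 0.6 0.0
  endloop
 endfacet
 facet normal 0.823 0.504 -0.262
  outer loop
   vertex 2.8 1.4 0.6
   vertex 1.4 4.0 1.2
   vertex 3.2 2.2 3.4
  endloop
 endfacet
 facet normal 0.298 0.364 -0.882
  outer loop
   vertex 2.8 1.4 0.6
   vertex 2.0 0.6 0.0
   vertex 1.4 4.0 1.2
  endloop
 endfacet
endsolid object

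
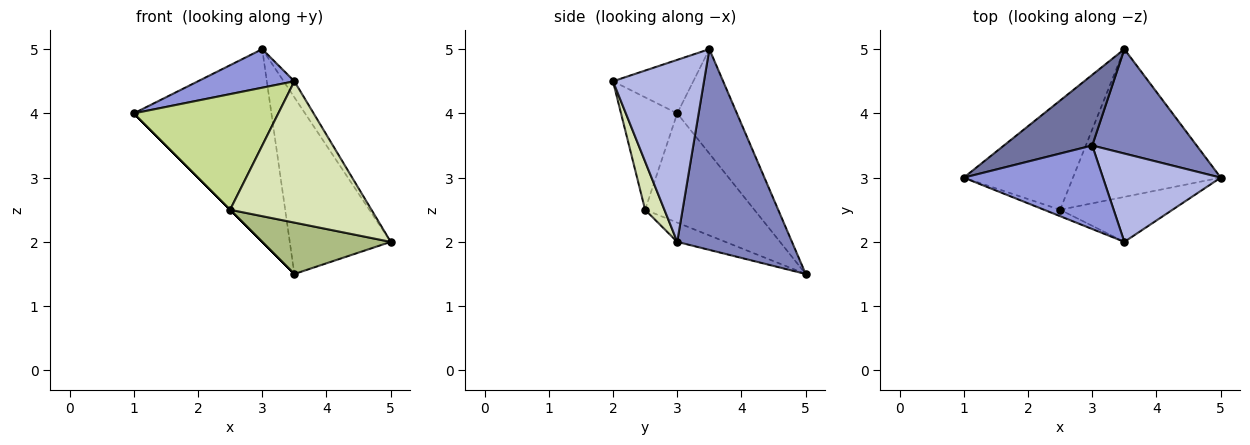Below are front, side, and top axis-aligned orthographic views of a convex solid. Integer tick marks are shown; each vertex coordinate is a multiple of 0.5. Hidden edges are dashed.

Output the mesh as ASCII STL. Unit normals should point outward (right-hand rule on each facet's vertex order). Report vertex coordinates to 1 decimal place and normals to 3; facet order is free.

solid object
 facet normal -0.377 0.870 0.319
  outer loop
   vertex 3.0 3.5 5.0
   vertex 3.5 5.0 1.5
   vertex 1.0 3.0 4.0
  endloop
 endfacet
 facet normal 0.699 0.615 0.364
  outer loop
   vertex 3.0 3.5 5.0
   vertex 5.0 3.0 2.0
   vertex 3.5 5.0 1.5
  endloop
 endfacet
 facet normal -0.330 -0.396 0.857
  outer loop
   vertex 3.5 2.0 4.5
   vertex 3.0 3.5 5.0
   vertex 1.0 3.0 4.0
  endloop
 endfacet
 facet normal 0.836 0.098 0.541
  outer loop
   vertex 3.5 2.0 4.5
   vertex 5.0 3.0 2.0
   vertex 3.0 3.5 5.0
  endloop
 endfacet
 facet normal -0.707 0.000 -0.707
  outer loop
   vertex 2.5 2.5 2.5
   vertex 1.0 3.0 4.0
   vertex 3.5 5.0 1.5
  endloop
 endfacet
 facet normal -0.122 -0.326 -0.937
  outer loop
   vertex 2.5 2.5 2.5
   vertex 3.5 5.0 1.5
   vertex 5.0 3.0 2.0
  endloop
 endfacet
 facet normal -0.362 -0.931 -0.052
  outer loop
   vertex 2.5 2.5 2.5
   vertex 3.5 2.0 4.5
   vertex 1.0 3.0 4.0
  endloop
 endfacet
 facet normal 0.129 -0.945 -0.301
  outer loop
   vertex 2.5 2.5 2.5
   vertex 5.0 3.0 2.0
   vertex 3.5 2.0 4.5
  endloop
 endfacet
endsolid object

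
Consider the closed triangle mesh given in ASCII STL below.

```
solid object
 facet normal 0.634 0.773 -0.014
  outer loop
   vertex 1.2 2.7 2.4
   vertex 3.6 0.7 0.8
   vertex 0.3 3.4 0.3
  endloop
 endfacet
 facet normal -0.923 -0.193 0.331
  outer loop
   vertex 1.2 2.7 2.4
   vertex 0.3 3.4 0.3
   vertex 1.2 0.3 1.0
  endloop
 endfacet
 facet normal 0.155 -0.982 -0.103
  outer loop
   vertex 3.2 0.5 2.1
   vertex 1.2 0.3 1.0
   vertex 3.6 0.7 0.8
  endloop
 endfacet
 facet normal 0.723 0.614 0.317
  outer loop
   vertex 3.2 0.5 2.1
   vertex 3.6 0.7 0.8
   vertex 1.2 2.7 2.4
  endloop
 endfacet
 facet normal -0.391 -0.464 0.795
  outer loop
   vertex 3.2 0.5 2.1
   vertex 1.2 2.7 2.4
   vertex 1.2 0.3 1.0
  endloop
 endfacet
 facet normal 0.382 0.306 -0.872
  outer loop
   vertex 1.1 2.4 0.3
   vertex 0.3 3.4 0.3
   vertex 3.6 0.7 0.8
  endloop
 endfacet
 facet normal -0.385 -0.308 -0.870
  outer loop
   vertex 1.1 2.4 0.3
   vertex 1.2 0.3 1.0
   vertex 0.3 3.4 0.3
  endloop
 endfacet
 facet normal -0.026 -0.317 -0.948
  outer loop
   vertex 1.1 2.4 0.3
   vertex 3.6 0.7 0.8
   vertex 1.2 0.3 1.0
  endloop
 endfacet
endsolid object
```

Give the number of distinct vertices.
6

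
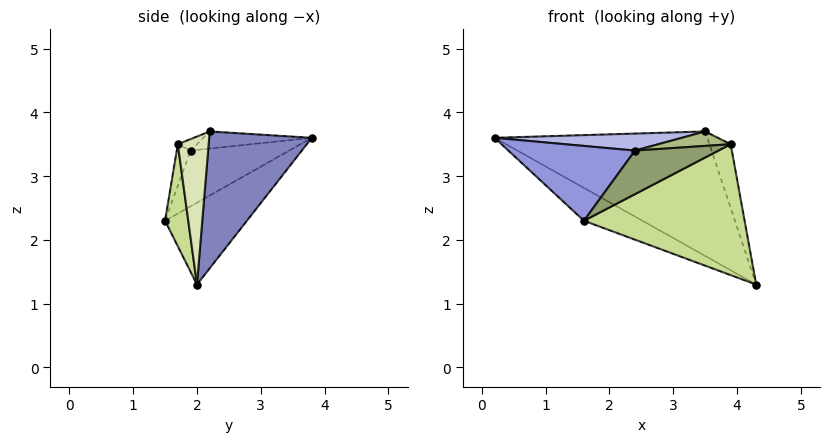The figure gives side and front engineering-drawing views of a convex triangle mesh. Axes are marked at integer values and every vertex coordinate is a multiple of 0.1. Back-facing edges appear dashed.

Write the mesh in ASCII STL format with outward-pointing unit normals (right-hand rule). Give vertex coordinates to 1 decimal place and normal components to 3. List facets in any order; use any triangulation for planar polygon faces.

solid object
 facet normal -0.378 0.270 -0.885
  outer loop
   vertex 1.6 1.5 2.3
   vertex 0.2 3.8 3.6
   vertex 4.3 2.0 1.3
  endloop
 endfacet
 facet normal 0.434 0.898 0.070
  outer loop
   vertex 3.5 2.2 3.7
   vertex 4.3 2.0 1.3
   vertex 0.2 3.8 3.6
  endloop
 endfacet
 facet normal -0.495 -0.636 0.592
  outer loop
   vertex 2.4 1.9 3.4
   vertex 0.2 3.8 3.6
   vertex 1.6 1.5 2.3
  endloop
 endfacet
 facet normal -0.174 -0.300 0.938
  outer loop
   vertex 2.4 1.9 3.4
   vertex 3.5 2.2 3.7
   vertex 0.2 3.8 3.6
  endloop
 endfacet
 facet normal -0.147 -0.890 0.431
  outer loop
   vertex 3.9 1.7 3.5
   vertex 2.4 1.9 3.4
   vertex 1.6 1.5 2.3
  endloop
 endfacet
 facet normal -0.119 -0.449 0.885
  outer loop
   vertex 3.9 1.7 3.5
   vertex 3.5 2.2 3.7
   vertex 2.4 1.9 3.4
  endloop
 endfacet
 facet normal 0.142 -0.984 -0.108
  outer loop
   vertex 3.9 1.7 3.5
   vertex 1.6 1.5 2.3
   vertex 4.3 2.0 1.3
  endloop
 endfacet
 facet normal 0.803 0.554 0.221
  outer loop
   vertex 3.9 1.7 3.5
   vertex 4.3 2.0 1.3
   vertex 3.5 2.2 3.7
  endloop
 endfacet
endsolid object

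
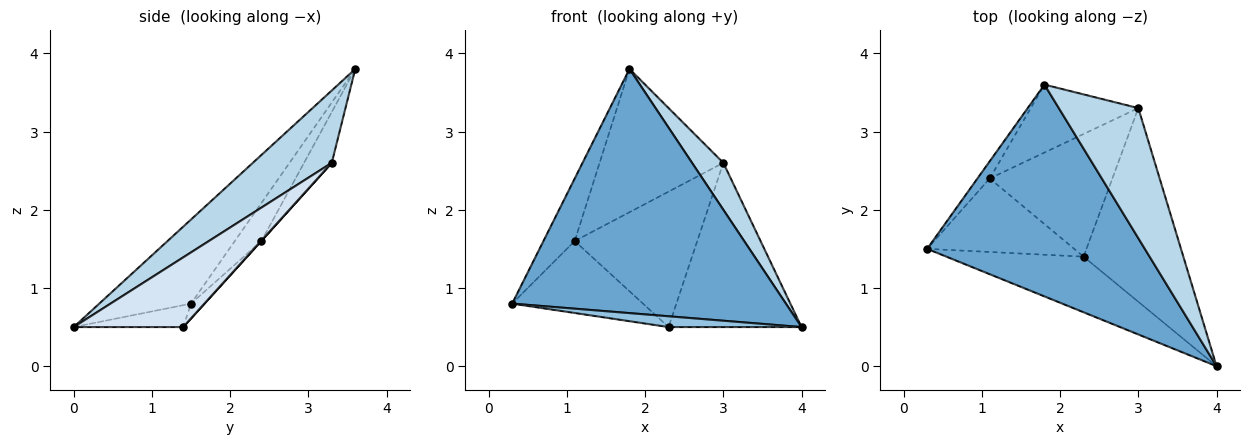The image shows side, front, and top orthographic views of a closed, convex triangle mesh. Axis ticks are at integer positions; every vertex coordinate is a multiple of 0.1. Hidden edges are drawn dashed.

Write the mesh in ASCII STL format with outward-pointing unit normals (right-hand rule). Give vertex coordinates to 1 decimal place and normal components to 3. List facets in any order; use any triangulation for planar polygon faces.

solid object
 facet normal -0.245 -0.732 0.635
  outer loop
   vertex 1.8 3.6 3.8
   vertex 0.3 1.5 0.8
   vertex 4.0 0.0 0.5
  endloop
 endfacet
 facet normal -0.155 -0.188 -0.970
  outer loop
   vertex 2.3 1.4 0.5
   vertex 4.0 0.0 0.5
   vertex 0.3 1.5 0.8
  endloop
 endfacet
 facet normal 0.650 -0.258 0.715
  outer loop
   vertex 3.0 3.3 2.6
   vertex 1.8 3.6 3.8
   vertex 4.0 0.0 0.5
  endloop
 endfacet
 facet normal 0.470 0.571 -0.673
  outer loop
   vertex 3.0 3.3 2.6
   vertex 4.0 0.0 0.5
   vertex 2.3 1.4 0.5
  endloop
 endfacet
 facet normal -0.072 0.698 -0.713
  outer loop
   vertex 1.1 2.4 1.6
   vertex 2.3 1.4 0.5
   vertex 0.3 1.5 0.8
  endloop
 endfacet
 facet normal 0.002 0.741 -0.671
  outer loop
   vertex 1.1 2.4 1.6
   vertex 3.0 3.3 2.6
   vertex 2.3 1.4 0.5
  endloop
 endfacet
 facet normal -0.634 0.746 -0.205
  outer loop
   vertex 1.1 2.4 1.6
   vertex 0.3 1.5 0.8
   vertex 1.8 3.6 3.8
  endloop
 endfacet
 facet normal -0.198 0.886 -0.420
  outer loop
   vertex 1.1 2.4 1.6
   vertex 1.8 3.6 3.8
   vertex 3.0 3.3 2.6
  endloop
 endfacet
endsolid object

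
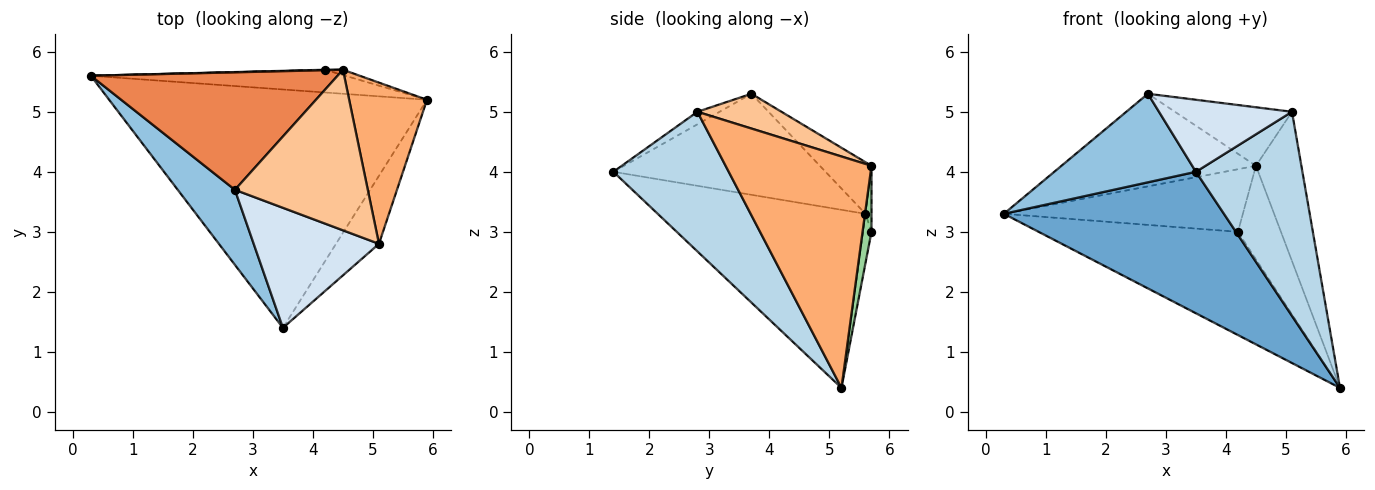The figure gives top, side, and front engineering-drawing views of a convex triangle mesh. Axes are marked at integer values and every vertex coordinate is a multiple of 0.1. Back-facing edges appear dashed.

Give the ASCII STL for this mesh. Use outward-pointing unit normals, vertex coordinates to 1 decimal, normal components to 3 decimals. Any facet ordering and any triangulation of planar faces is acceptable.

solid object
 facet normal -0.434 -0.460 -0.775
  outer loop
   vertex 3.5 1.4 4.0
   vertex 0.3 5.6 3.3
   vertex 5.9 5.2 0.4
  endloop
 endfacet
 facet normal -0.753 -0.502 0.426
  outer loop
   vertex 2.7 3.7 5.3
   vertex 0.3 5.6 3.3
   vertex 3.5 1.4 4.0
  endloop
 endfacet
 facet normal 0.717 -0.662 -0.221
  outer loop
   vertex 5.1 2.8 5.0
   vertex 3.5 1.4 4.0
   vertex 5.9 5.2 0.4
  endloop
 endfacet
 facet normal -0.085 -0.513 0.854
  outer loop
   vertex 5.1 2.8 5.0
   vertex 2.7 3.7 5.3
   vertex 3.5 1.4 4.0
  endloop
 endfacet
 facet normal -0.162 0.611 0.775
  outer loop
   vertex 4.5 5.7 4.1
   vertex 0.3 5.6 3.3
   vertex 2.7 3.7 5.3
  endloop
 endfacet
 facet normal 0.909 0.283 0.306
  outer loop
   vertex 4.5 5.7 4.1
   vertex 5.1 2.8 5.0
   vertex 5.9 5.2 0.4
  endloop
 endfacet
 facet normal 0.239 0.333 0.912
  outer loop
   vertex 4.5 5.7 4.1
   vertex 2.7 3.7 5.3
   vertex 5.1 2.8 5.0
  endloop
 endfacet
 facet normal -0.042 0.976 -0.215
  outer loop
   vertex 4.2 5.7 3.0
   vertex 5.9 5.2 0.4
   vertex 0.3 5.6 3.3
  endloop
 endfacet
 facet normal -0.025 1.000 0.007
  outer loop
   vertex 4.2 5.7 3.0
   vertex 0.3 5.6 3.3
   vertex 4.5 5.7 4.1
  endloop
 endfacet
 facet normal 0.203 0.978 -0.055
  outer loop
   vertex 4.2 5.7 3.0
   vertex 4.5 5.7 4.1
   vertex 5.9 5.2 0.4
  endloop
 endfacet
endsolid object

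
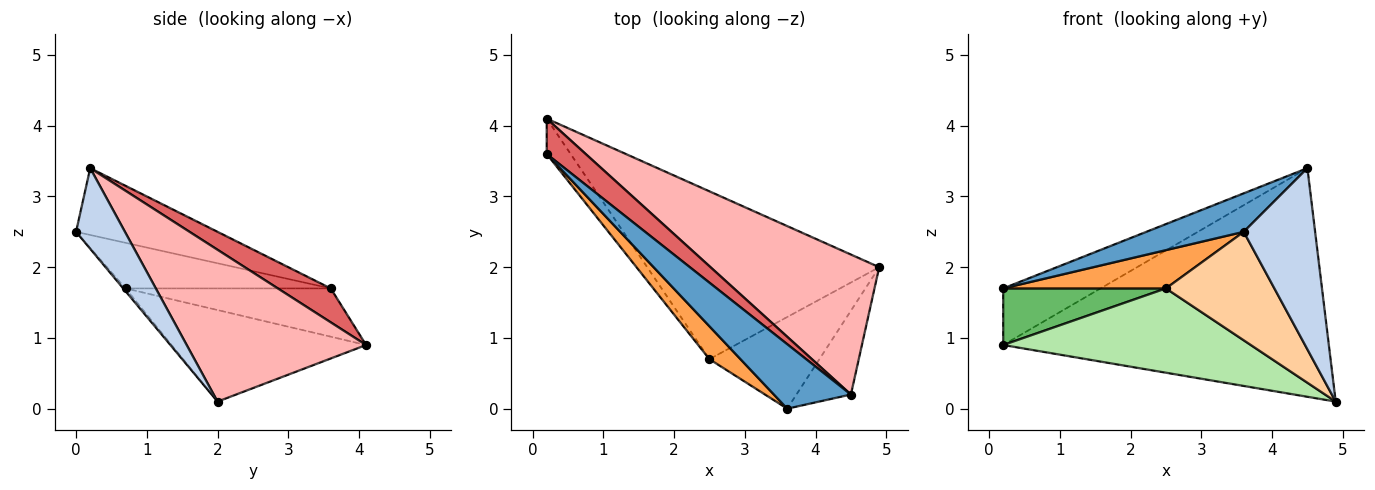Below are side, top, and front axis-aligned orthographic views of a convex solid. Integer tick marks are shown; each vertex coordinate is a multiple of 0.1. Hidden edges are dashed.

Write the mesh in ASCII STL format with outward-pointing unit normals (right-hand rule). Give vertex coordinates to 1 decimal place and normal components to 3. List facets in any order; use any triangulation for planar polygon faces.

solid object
 facet normal -0.597 -0.411 0.689
  outer loop
   vertex 4.5 0.2 3.4
   vertex 0.2 3.6 1.7
   vertex 3.6 0.0 2.5
  endloop
 endfacet
 facet normal 0.528 -0.771 -0.357
  outer loop
   vertex 4.5 0.2 3.4
   vertex 3.6 0.0 2.5
   vertex 4.9 2.0 0.1
  endloop
 endfacet
 facet normal -0.691 -0.548 0.471
  outer loop
   vertex 2.5 0.7 1.7
   vertex 3.6 0.0 2.5
   vertex 0.2 3.6 1.7
  endloop
 endfacet
 facet normal -0.017 -0.764 -0.645
  outer loop
   vertex 2.5 0.7 1.7
   vertex 4.9 2.0 0.1
   vertex 3.6 0.0 2.5
  endloop
 endfacet
 facet normal -0.730 -0.579 -0.362
  outer loop
   vertex 0.2 4.1 0.9
   vertex 2.5 0.7 1.7
   vertex 0.2 3.6 1.7
  endloop
 endfacet
 facet normal -0.333 -0.423 -0.843
  outer loop
   vertex 0.2 4.1 0.9
   vertex 4.9 2.0 0.1
   vertex 2.5 0.7 1.7
  endloop
 endfacet
 facet normal 0.419 0.770 0.481
  outer loop
   vertex 0.2 4.1 0.9
   vertex 0.2 3.6 1.7
   vertex 4.5 0.2 3.4
  endloop
 endfacet
 facet normal 0.425 0.772 0.473
  outer loop
   vertex 0.2 4.1 0.9
   vertex 4.5 0.2 3.4
   vertex 4.9 2.0 0.1
  endloop
 endfacet
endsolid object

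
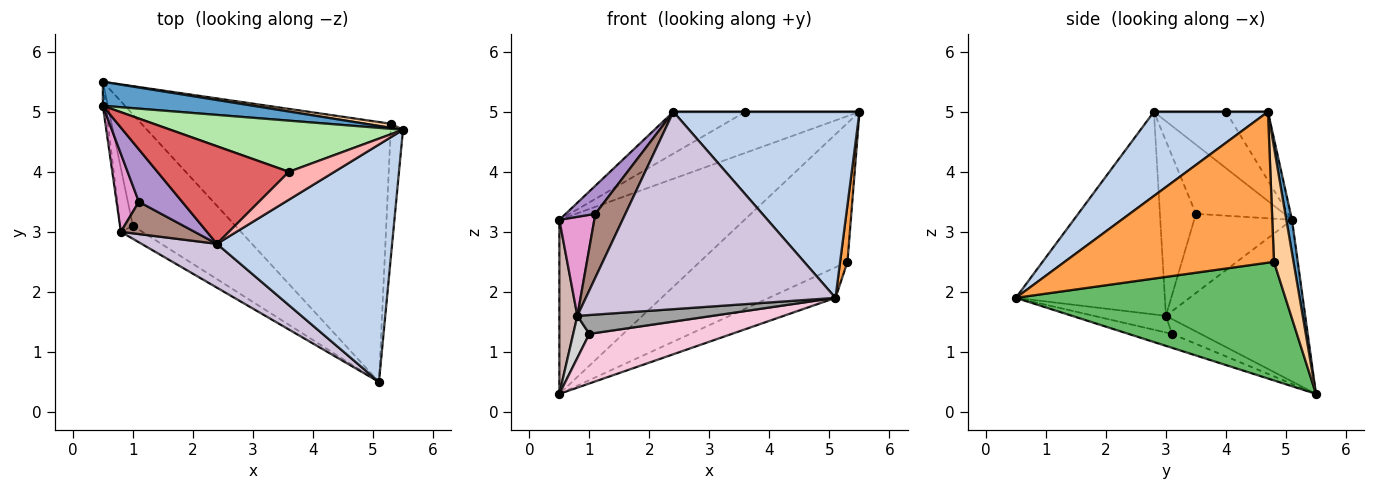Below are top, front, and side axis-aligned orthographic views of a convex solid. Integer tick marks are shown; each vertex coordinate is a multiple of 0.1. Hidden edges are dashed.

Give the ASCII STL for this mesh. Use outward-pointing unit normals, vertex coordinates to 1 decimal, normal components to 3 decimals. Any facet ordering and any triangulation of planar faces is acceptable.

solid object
 facet normal 0.030 0.990 0.137
  outer loop
   vertex 0.5 5.5 0.3
   vertex 0.5 5.1 3.2
   vertex 5.5 4.7 5.0
  endloop
 endfacet
 facet normal 0.354 -0.577 0.736
  outer loop
   vertex 2.4 2.8 5.0
   vertex 5.1 0.5 1.9
   vertex 5.5 4.7 5.0
  endloop
 endfacet
 facet normal 0.996 -0.035 -0.081
  outer loop
   vertex 5.3 4.8 2.5
   vertex 5.5 4.7 5.0
   vertex 5.1 0.5 1.9
  endloop
 endfacet
 facet normal 0.131 0.991 0.029
  outer loop
   vertex 5.3 4.8 2.5
   vertex 0.5 5.5 0.3
   vertex 5.5 4.7 5.0
  endloop
 endfacet
 facet normal 0.427 0.105 -0.898
  outer loop
   vertex 5.3 4.8 2.5
   vertex 5.1 0.5 1.9
   vertex 0.5 5.5 0.3
  endloop
 endfacet
 facet normal -0.225 0.610 0.760
  outer loop
   vertex 3.6 4.0 5.0
   vertex 5.5 4.7 5.0
   vertex 0.5 5.1 3.2
  endloop
 endfacet
 facet normal -0.367 0.367 0.855
  outer loop
   vertex 3.6 4.0 5.0
   vertex 0.5 5.1 3.2
   vertex 2.4 2.8 5.0
  endloop
 endfacet
 facet normal 0.000 0.000 1.000
  outer loop
   vertex 3.6 4.0 5.0
   vertex 2.4 2.8 5.0
   vertex 5.5 4.7 5.0
  endloop
 endfacet
 facet normal -0.815 -0.274 0.511
  outer loop
   vertex 1.1 3.5 3.3
   vertex 2.4 2.8 5.0
   vertex 0.5 5.1 3.2
  endloop
 endfacet
 facet normal -0.503 -0.843 0.187
  outer loop
   vertex 0.8 3.0 1.6
   vertex 5.1 0.5 1.9
   vertex 2.4 2.8 5.0
  endloop
 endfacet
 facet normal -0.731 -0.609 0.308
  outer loop
   vertex 0.8 3.0 1.6
   vertex 2.4 2.8 5.0
   vertex 1.1 3.5 3.3
  endloop
 endfacet
 facet normal -0.992 -0.128 -0.018
  outer loop
   vertex 0.8 3.0 1.6
   vertex 0.5 5.1 3.2
   vertex 0.5 5.5 0.3
  endloop
 endfacet
 facet normal -0.910 -0.325 0.256
  outer loop
   vertex 0.8 3.0 1.6
   vertex 1.1 3.5 3.3
   vertex 0.5 5.1 3.2
  endloop
 endfacet
 facet normal -0.123 -0.403 -0.907
  outer loop
   vertex 1.0 3.1 1.3
   vertex 0.5 5.5 0.3
   vertex 5.1 0.5 1.9
  endloop
 endfacet
 facet normal -0.402 -0.754 -0.519
  outer loop
   vertex 1.0 3.1 1.3
   vertex 5.1 0.5 1.9
   vertex 0.8 3.0 1.6
  endloop
 endfacet
 facet normal -0.699 -0.394 -0.597
  outer loop
   vertex 1.0 3.1 1.3
   vertex 0.8 3.0 1.6
   vertex 0.5 5.5 0.3
  endloop
 endfacet
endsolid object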